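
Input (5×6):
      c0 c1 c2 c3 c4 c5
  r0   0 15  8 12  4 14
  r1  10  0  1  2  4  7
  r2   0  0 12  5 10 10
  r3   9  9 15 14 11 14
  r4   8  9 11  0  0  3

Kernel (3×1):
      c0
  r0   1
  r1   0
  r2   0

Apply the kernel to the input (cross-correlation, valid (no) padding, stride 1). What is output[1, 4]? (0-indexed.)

The receptive field on the input at this output position is [4 / 10 / 11]. Elementwise product with the kernel and sum: 4·1.

4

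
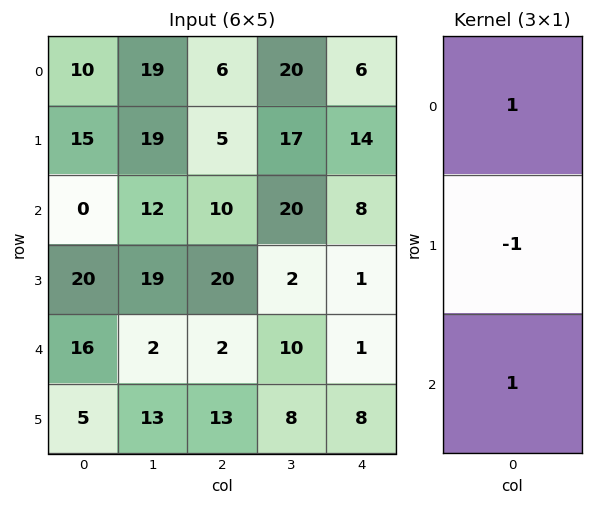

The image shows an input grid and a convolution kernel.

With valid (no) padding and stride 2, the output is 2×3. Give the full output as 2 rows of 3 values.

Output[0,0]: The receptive field on the input at this output position is [10 / 15 / 0]. Elementwise product with the kernel and sum: 10·1 + 15·-1 + 0·1.

-5 11 0
-4 -8 8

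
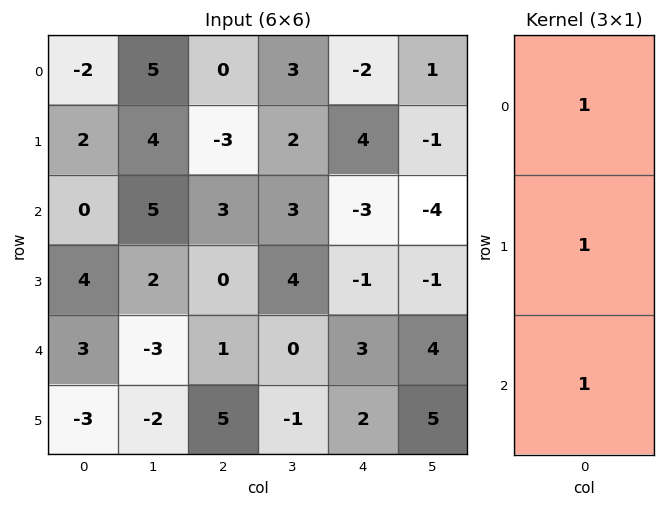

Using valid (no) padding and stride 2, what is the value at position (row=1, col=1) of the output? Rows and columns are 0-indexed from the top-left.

4

The receptive field on the input at this output position is [3 / 0 / 1]. Elementwise product with the kernel and sum: 3·1 + 0·1 + 1·1.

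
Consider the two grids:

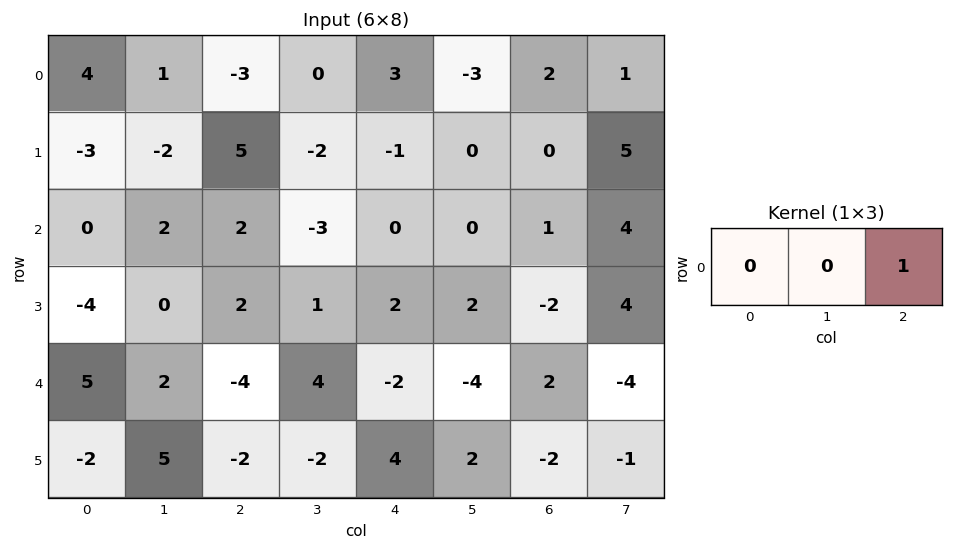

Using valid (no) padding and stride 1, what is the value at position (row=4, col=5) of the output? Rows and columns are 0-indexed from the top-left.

The receptive field on the input at this output position is [-4 2 -4]. Elementwise product with the kernel and sum: -4·1.

-4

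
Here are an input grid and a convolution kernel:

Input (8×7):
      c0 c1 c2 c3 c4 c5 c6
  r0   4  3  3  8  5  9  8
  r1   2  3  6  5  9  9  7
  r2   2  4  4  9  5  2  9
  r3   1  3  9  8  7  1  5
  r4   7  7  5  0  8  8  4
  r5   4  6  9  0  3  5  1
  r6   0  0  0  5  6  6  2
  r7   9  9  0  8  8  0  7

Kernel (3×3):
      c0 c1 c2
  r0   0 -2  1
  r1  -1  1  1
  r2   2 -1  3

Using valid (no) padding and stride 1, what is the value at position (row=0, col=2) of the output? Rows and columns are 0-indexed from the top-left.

11

The receptive field on the input at this output position is [3 8 5 / 6 5 9 / 4 9 5]. Elementwise product with the kernel and sum: 8·-2 + 5·1 + 6·-1 + 5·1 + 9·1 + 4·2 + 9·-1 + 5·3.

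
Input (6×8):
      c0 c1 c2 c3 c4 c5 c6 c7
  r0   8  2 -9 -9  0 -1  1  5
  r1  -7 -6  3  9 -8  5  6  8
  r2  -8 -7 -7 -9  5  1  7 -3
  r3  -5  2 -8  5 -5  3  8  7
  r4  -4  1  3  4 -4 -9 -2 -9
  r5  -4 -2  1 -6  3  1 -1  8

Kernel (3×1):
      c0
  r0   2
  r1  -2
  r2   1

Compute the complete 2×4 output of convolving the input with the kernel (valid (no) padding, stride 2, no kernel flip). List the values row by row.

22 -31 21 -3
-10 5 16 -4

Output[0,0]: The receptive field on the input at this output position is [8 / -7 / -8]. Elementwise product with the kernel and sum: 8·2 + -7·-2 + -8·1.
Output[0,1]: The receptive field on the input at this output position is [-9 / 3 / -7]. Elementwise product with the kernel and sum: -9·2 + 3·-2 + -7·1.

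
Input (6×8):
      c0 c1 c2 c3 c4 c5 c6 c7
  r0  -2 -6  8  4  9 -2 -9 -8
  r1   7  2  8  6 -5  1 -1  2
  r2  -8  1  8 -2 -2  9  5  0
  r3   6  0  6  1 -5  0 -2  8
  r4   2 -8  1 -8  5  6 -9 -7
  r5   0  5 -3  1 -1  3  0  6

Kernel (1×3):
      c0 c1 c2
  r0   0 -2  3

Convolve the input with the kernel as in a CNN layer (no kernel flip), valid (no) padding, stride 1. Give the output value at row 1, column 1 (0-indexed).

The receptive field on the input at this output position is [2 8 6]. Elementwise product with the kernel and sum: 8·-2 + 6·3.

2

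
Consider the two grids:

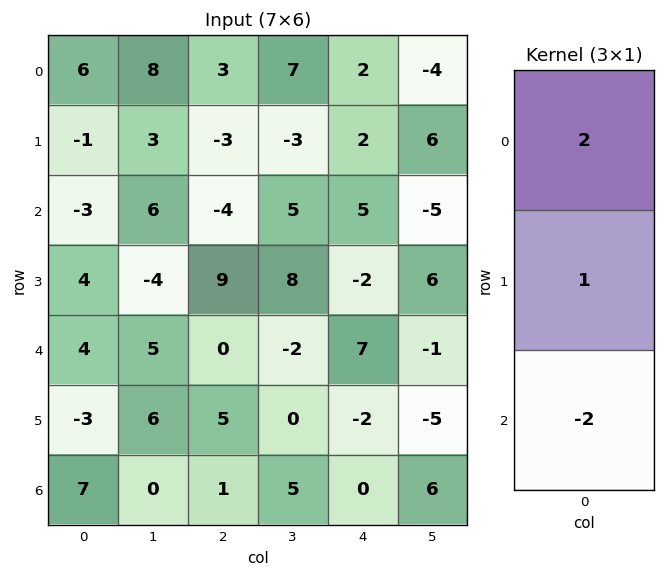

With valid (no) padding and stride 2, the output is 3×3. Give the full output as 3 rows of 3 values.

Output[0,0]: The receptive field on the input at this output position is [6 / -1 / -3]. Elementwise product with the kernel and sum: 6·2 + -1·1 + -3·-2.

17 11 -4
-10 1 -6
-9 3 12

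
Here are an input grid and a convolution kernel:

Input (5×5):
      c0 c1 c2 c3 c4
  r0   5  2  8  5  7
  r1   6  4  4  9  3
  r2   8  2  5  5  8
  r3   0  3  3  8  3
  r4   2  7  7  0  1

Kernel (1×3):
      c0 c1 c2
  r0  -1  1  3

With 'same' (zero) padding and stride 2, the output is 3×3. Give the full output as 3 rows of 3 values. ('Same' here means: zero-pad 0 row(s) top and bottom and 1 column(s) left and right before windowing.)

Output[0,0]: The receptive field on the zero-padded input at this output position is [0 5 2]. Elementwise product with the kernel and sum: 0·-1 + 5·1 + 2·3.
Output[0,1]: The receptive field on the zero-padded input at this output position is [2 8 5]. Elementwise product with the kernel and sum: 2·-1 + 8·1 + 5·3.

11 21 2
14 18 3
23 0 1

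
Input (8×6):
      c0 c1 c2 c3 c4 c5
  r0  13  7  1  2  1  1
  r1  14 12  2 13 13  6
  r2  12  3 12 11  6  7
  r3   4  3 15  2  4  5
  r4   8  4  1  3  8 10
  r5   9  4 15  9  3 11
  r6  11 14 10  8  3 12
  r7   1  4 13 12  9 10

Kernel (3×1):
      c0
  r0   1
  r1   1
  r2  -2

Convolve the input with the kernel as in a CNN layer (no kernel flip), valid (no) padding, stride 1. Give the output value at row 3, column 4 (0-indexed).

6

The receptive field on the input at this output position is [4 / 8 / 3]. Elementwise product with the kernel and sum: 4·1 + 8·1 + 3·-2.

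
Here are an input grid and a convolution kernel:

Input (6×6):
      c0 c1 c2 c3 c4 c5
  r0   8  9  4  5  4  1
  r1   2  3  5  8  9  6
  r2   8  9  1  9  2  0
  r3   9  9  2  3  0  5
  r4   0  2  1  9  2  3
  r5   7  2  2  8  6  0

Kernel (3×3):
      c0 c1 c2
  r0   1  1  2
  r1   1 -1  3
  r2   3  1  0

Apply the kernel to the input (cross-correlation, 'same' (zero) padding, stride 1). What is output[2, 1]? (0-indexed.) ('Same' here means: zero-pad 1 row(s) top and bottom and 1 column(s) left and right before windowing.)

The receptive field on the zero-padded input at this output position is [2 3 5 / 8 9 1 / 9 9 2]. Elementwise product with the kernel and sum: 2·1 + 3·1 + 5·2 + 8·1 + 9·-1 + 1·3 + 9·3 + 9·1.

53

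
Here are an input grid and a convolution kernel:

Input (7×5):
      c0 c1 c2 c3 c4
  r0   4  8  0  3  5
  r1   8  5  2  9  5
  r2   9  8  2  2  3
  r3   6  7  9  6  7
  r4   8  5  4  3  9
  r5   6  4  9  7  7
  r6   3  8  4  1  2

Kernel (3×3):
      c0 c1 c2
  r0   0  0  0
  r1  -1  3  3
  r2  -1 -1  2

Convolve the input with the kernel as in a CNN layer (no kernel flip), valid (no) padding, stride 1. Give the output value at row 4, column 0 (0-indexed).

The receptive field on the input at this output position is [8 5 4 / 6 4 9 / 3 8 4]. Elementwise product with the kernel and sum: 6·-1 + 4·3 + 9·3 + 3·-1 + 8·-1 + 4·2.

30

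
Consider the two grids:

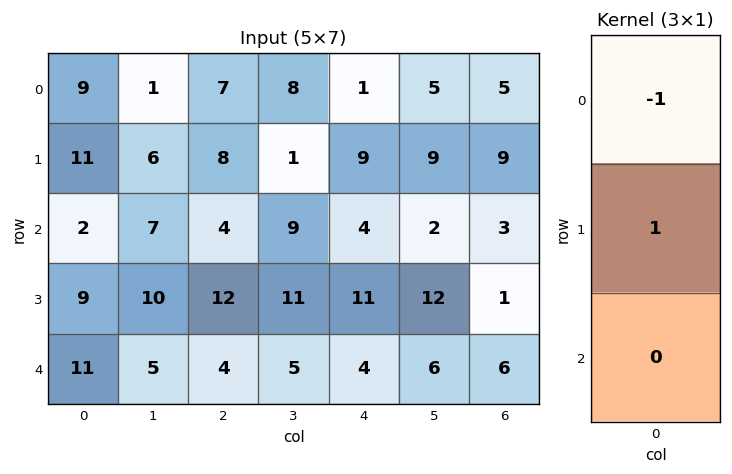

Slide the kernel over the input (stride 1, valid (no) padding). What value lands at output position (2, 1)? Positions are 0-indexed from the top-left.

The receptive field on the input at this output position is [7 / 10 / 5]. Elementwise product with the kernel and sum: 7·-1 + 10·1.

3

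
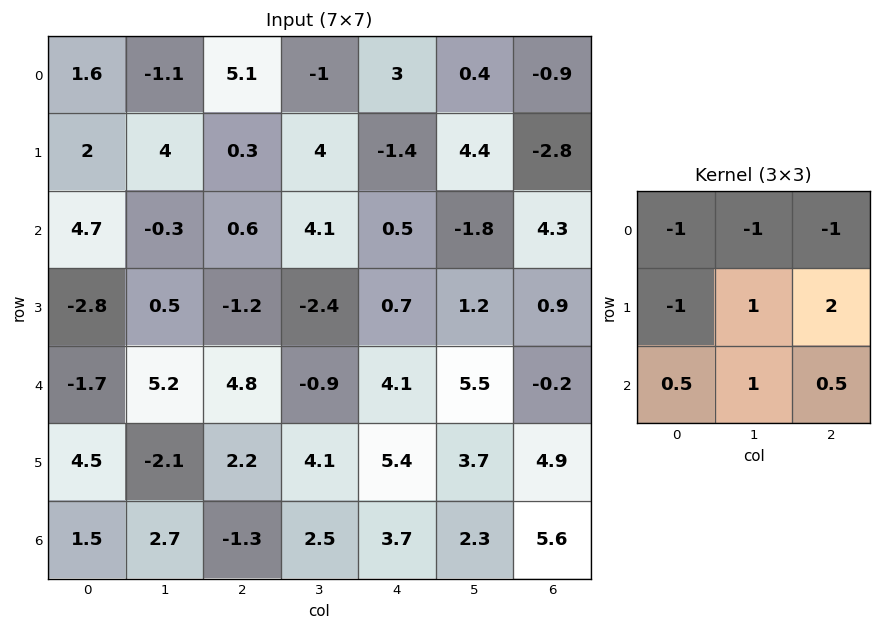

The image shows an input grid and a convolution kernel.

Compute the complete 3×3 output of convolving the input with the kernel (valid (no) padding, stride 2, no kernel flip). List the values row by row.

-0.65 -1.55 -1.7
2.65 -1.45 6.75
-7.7 8.4 5.65

Output[0,0]: The receptive field on the input at this output position is [1.6 -1.1 5.1 / 2 4 0.3 / 4.7 -0.3 0.6]. Elementwise product with the kernel and sum: 1.6·-1 + -1.1·-1 + 5.1·-1 + 2·-1 + 4·1 + 0.3·2 + 4.7·0.5 + -0.3·1 + 0.6·0.5.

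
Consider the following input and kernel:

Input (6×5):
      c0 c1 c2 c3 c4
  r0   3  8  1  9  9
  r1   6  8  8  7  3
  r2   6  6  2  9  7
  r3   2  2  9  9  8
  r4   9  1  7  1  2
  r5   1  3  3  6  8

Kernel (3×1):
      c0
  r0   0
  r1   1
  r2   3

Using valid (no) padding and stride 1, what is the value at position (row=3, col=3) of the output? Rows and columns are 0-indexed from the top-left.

19

The receptive field on the input at this output position is [9 / 1 / 6]. Elementwise product with the kernel and sum: 1·1 + 6·3.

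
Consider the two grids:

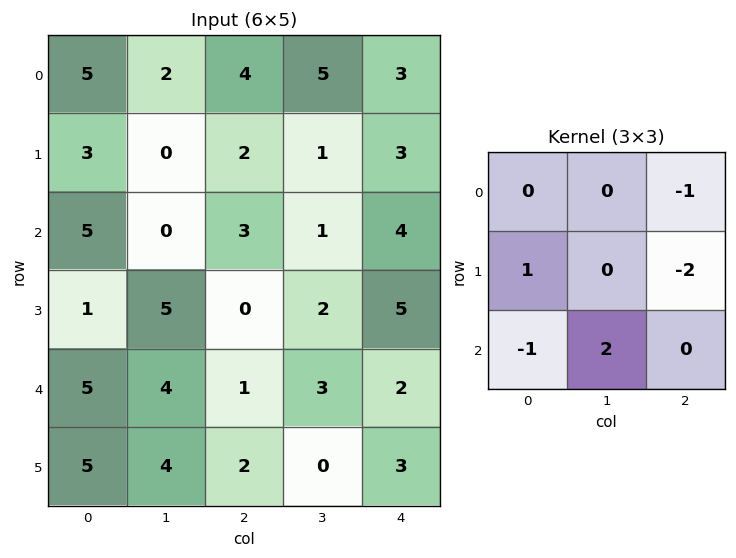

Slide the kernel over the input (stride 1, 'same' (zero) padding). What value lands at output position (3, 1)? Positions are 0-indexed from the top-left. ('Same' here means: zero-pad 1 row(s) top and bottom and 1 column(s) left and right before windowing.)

1

The receptive field on the zero-padded input at this output position is [5 0 3 / 1 5 0 / 5 4 1]. Elementwise product with the kernel and sum: 3·-1 + 1·1 + 0·-2 + 5·-1 + 4·2.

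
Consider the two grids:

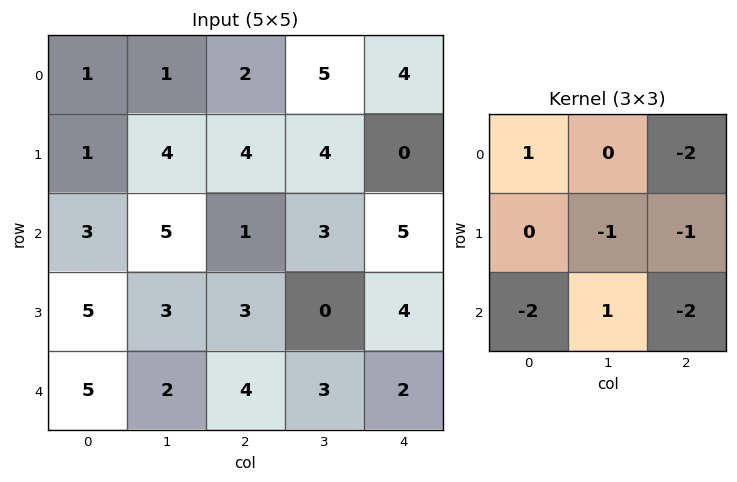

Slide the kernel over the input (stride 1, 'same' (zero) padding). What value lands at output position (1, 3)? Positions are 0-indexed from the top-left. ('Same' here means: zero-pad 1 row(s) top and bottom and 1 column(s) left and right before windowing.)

The receptive field on the zero-padded input at this output position is [2 5 4 / 4 4 0 / 1 3 5]. Elementwise product with the kernel and sum: 2·1 + 4·-2 + 4·-1 + 0·-1 + 1·-2 + 3·1 + 5·-2.

-19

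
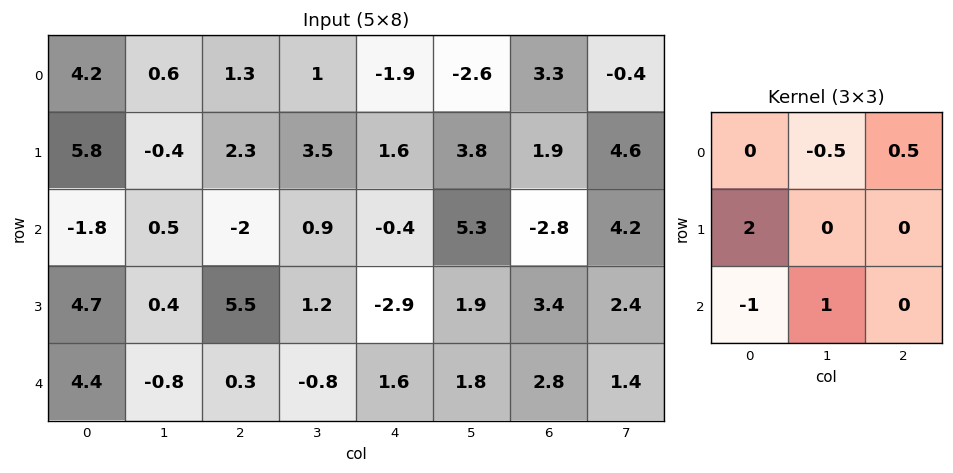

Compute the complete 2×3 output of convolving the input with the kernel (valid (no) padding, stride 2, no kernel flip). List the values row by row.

Output[0,0]: The receptive field on the input at this output position is [4.2 0.6 1.3 / 5.8 -0.4 2.3 / -1.8 0.5 -2]. Elementwise product with the kernel and sum: 0.6·-0.5 + 1.3·0.5 + 5.8·2 + -1.8·-1 + 0.5·1.

14.25 6.05 11.85
2.95 9.25 -9.65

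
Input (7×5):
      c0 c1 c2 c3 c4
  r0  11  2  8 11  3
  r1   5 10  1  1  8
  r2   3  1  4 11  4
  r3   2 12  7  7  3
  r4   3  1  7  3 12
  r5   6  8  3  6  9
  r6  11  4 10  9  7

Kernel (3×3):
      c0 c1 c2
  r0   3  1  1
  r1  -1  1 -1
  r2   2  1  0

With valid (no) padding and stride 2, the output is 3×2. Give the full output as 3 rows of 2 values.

54 49
24 41
42 59

Output[0,0]: The receptive field on the input at this output position is [11 2 8 / 5 10 1 / 3 1 4]. Elementwise product with the kernel and sum: 11·3 + 2·1 + 8·1 + 5·-1 + 10·1 + 1·-1 + 3·2 + 1·1.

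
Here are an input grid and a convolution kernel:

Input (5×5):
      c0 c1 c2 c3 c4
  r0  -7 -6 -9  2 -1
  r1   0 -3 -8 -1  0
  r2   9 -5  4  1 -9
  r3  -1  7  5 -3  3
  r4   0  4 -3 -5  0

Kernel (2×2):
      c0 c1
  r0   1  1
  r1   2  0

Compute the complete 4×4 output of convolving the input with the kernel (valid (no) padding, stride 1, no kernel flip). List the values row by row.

Output[0,0]: The receptive field on the input at this output position is [-7 -6 / 0 -3]. Elementwise product with the kernel and sum: -7·1 + -6·1 + 0·2.
Output[0,1]: The receptive field on the input at this output position is [-6 -9 / -3 -8]. Elementwise product with the kernel and sum: -6·1 + -9·1 + -3·2.

-13 -21 -23 -1
15 -21 -1 1
2 13 15 -14
6 20 -4 -10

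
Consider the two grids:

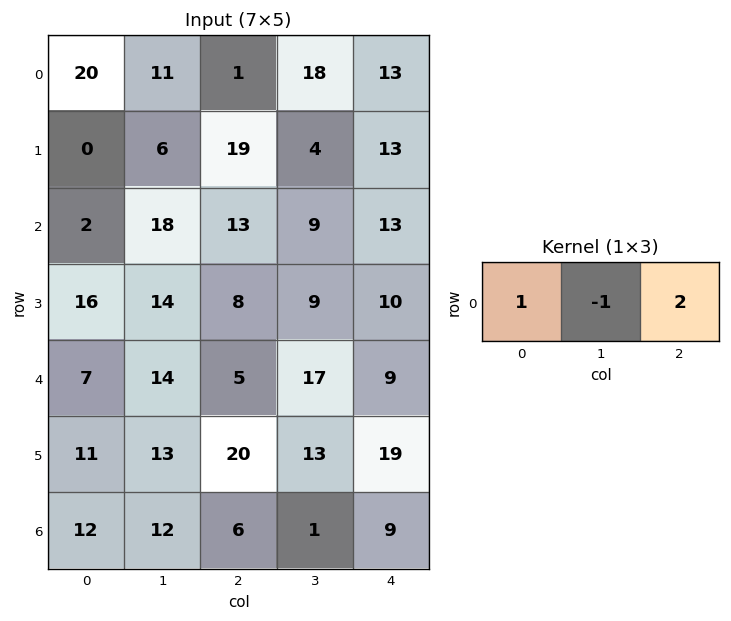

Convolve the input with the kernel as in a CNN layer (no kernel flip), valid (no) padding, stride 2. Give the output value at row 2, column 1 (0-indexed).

6

The receptive field on the input at this output position is [5 17 9]. Elementwise product with the kernel and sum: 5·1 + 17·-1 + 9·2.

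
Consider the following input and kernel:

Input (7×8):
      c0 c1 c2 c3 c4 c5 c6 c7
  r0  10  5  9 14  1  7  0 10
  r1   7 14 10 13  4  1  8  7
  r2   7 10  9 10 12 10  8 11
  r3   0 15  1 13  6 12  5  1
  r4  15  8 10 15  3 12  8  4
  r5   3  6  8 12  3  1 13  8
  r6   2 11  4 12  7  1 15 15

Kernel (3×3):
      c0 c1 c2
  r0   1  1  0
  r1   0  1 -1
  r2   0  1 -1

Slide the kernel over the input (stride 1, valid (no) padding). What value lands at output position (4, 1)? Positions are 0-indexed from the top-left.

The receptive field on the input at this output position is [8 10 15 / 6 8 12 / 11 4 12]. Elementwise product with the kernel and sum: 8·1 + 10·1 + 8·1 + 12·-1 + 4·1 + 12·-1.

6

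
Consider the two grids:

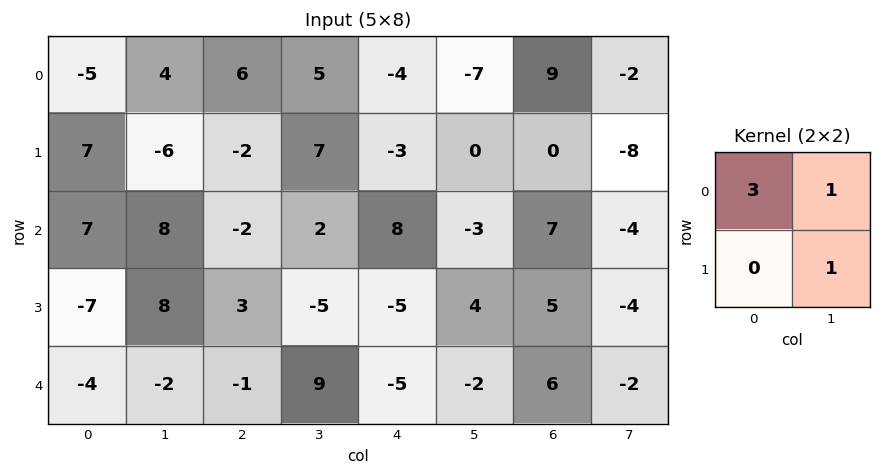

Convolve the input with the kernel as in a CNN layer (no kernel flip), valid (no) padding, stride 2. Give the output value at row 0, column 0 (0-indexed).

-17

The receptive field on the input at this output position is [-5 4 / 7 -6]. Elementwise product with the kernel and sum: -5·3 + 4·1 + -6·1.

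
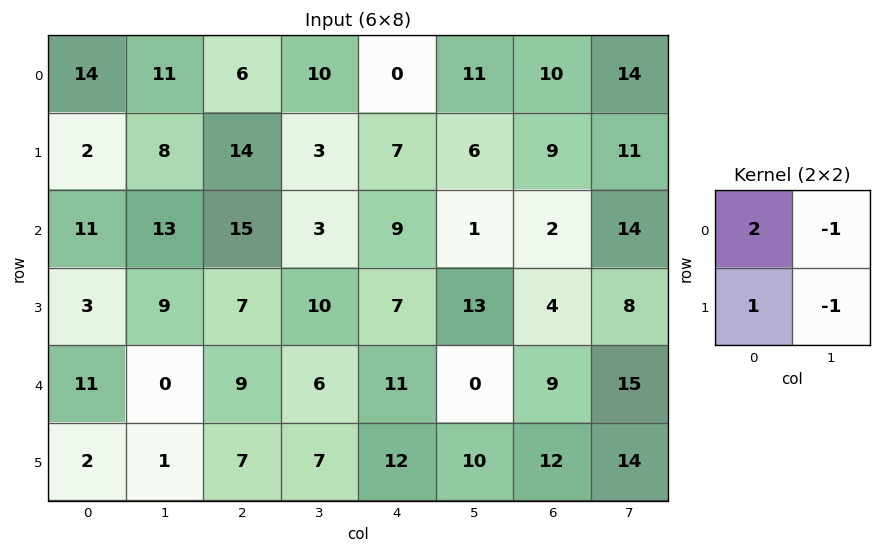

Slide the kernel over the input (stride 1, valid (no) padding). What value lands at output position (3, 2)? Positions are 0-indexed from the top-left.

7

The receptive field on the input at this output position is [7 10 / 9 6]. Elementwise product with the kernel and sum: 7·2 + 10·-1 + 9·1 + 6·-1.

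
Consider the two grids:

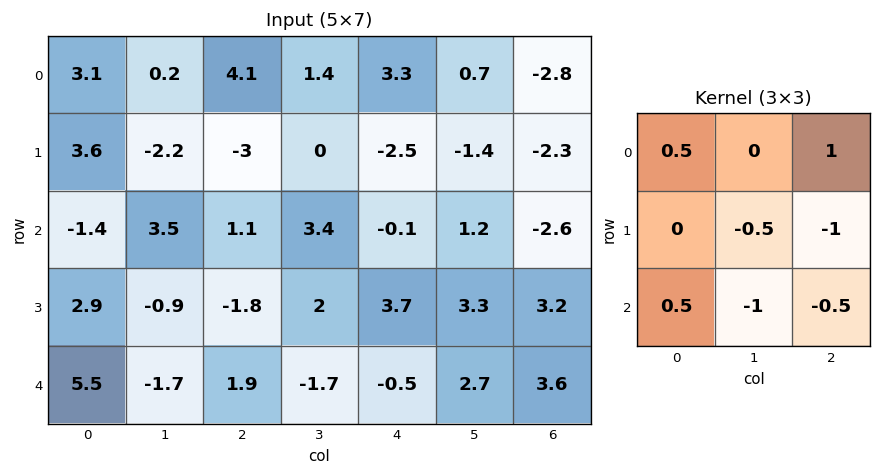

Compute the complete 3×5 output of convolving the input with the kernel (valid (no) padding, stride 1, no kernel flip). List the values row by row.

Output[0,0]: The receptive field on the input at this output position is [3.1 0.2 4.1 / 3.6 -2.2 -3 / -1.4 3.5 1.1]. Elementwise product with the kernel and sum: 3.1·0.5 + 4.1·1 + -2.2·-0.5 + -3·-1 + -1.4·0.5 + 3.5·-1 + 1.1·-0.5.

5 1.95 5.05 5.25 1.9
-0.8 -4.7 -10.35 -6.9 -4.6
6.15 2.15 -1.35 -3.95 -12.25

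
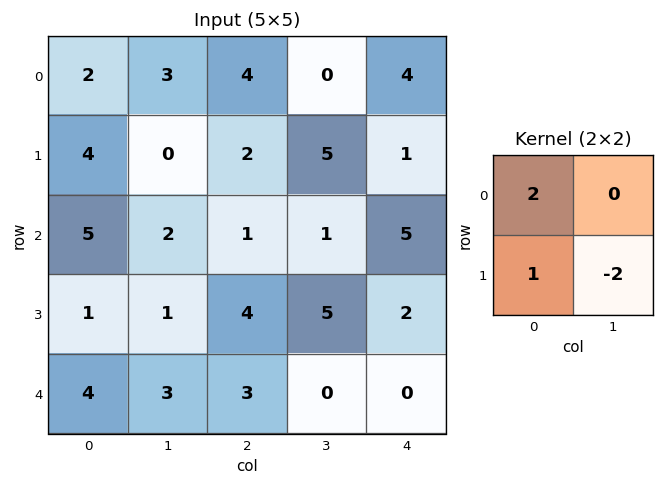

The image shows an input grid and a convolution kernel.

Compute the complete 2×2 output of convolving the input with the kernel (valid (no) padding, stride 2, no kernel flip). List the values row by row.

Output[0,0]: The receptive field on the input at this output position is [2 3 / 4 0]. Elementwise product with the kernel and sum: 2·2 + 4·1 + 0·-2.

8 0
9 -4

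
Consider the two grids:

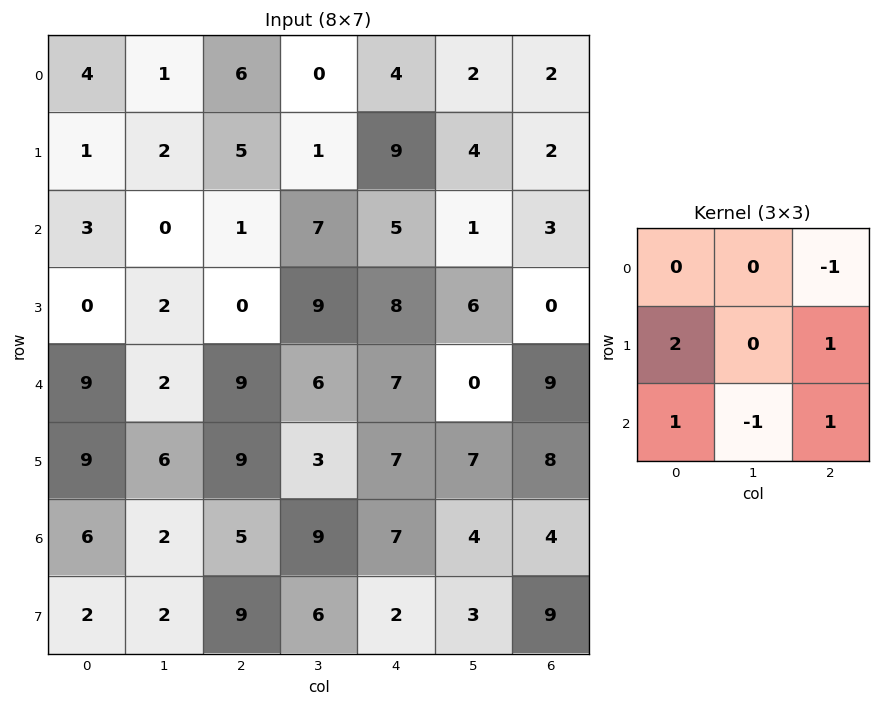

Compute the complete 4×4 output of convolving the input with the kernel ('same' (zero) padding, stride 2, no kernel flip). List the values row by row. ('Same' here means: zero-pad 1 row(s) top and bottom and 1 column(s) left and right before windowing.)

2 0 -2 6
0 17 18 8
-3 1 9 -1
-4 9 22 2

Output[0,0]: The receptive field on the zero-padded input at this output position is [0 0 0 / 0 4 1 / 0 1 2]. Elementwise product with the kernel and sum: 0·-1 + 0·2 + 1·1 + 0·1 + 1·-1 + 2·1.
Output[0,1]: The receptive field on the zero-padded input at this output position is [0 0 0 / 1 6 0 / 2 5 1]. Elementwise product with the kernel and sum: 0·-1 + 1·2 + 0·1 + 2·1 + 5·-1 + 1·1.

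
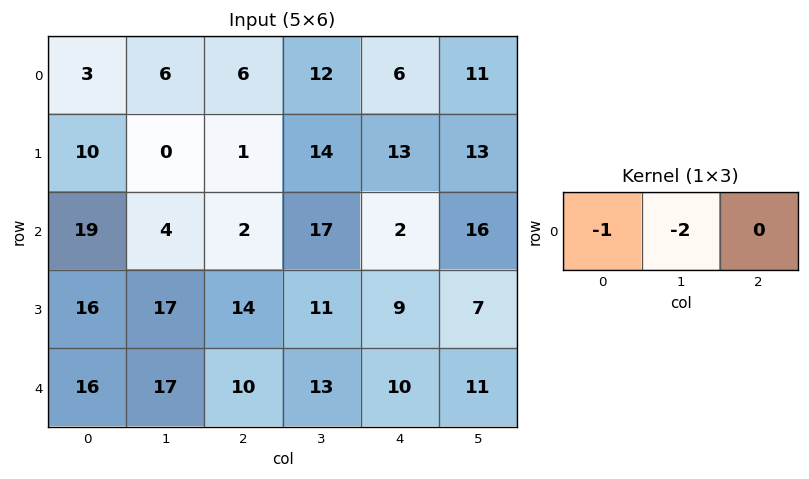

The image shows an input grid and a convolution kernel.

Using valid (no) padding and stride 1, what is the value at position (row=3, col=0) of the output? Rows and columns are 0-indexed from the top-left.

The receptive field on the input at this output position is [16 17 14]. Elementwise product with the kernel and sum: 16·-1 + 17·-2.

-50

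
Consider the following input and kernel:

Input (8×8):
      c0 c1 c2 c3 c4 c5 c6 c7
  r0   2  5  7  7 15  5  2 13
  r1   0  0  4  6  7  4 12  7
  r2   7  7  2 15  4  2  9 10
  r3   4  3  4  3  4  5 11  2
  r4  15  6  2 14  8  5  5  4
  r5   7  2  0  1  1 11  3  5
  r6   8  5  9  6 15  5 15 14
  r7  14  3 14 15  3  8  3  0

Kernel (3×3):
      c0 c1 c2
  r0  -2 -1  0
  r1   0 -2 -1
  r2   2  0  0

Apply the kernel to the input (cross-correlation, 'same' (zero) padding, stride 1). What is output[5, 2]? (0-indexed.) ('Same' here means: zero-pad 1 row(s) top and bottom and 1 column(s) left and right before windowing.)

The receptive field on the zero-padded input at this output position is [6 2 14 / 2 0 1 / 5 9 6]. Elementwise product with the kernel and sum: 6·-2 + 2·-1 + 0·-2 + 1·-1 + 5·2.

-5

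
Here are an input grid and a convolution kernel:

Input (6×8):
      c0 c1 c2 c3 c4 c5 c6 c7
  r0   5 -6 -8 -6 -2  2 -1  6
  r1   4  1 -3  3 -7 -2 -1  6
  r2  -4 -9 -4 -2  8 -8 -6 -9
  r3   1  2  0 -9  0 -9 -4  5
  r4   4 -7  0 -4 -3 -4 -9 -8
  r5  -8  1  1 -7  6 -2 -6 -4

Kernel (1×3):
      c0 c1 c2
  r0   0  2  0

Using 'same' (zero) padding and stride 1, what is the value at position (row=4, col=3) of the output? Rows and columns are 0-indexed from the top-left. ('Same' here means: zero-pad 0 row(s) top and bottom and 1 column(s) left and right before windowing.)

The receptive field on the zero-padded input at this output position is [0 -4 -3]. Elementwise product with the kernel and sum: -4·2.

-8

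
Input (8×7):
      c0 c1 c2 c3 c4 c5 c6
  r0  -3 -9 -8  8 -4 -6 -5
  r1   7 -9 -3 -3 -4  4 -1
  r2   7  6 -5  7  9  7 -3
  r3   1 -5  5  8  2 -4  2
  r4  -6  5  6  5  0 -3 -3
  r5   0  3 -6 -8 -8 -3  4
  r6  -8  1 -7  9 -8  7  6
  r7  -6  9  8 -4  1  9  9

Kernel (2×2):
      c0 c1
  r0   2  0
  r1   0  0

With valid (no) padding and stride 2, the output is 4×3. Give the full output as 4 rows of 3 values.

Output[0,0]: The receptive field on the input at this output position is [-3 -9 / 7 -9]. Elementwise product with the kernel and sum: -3·2.
Output[0,1]: The receptive field on the input at this output position is [-8 8 / -3 -3]. Elementwise product with the kernel and sum: -8·2.

-6 -16 -8
14 -10 18
-12 12 0
-16 -14 -16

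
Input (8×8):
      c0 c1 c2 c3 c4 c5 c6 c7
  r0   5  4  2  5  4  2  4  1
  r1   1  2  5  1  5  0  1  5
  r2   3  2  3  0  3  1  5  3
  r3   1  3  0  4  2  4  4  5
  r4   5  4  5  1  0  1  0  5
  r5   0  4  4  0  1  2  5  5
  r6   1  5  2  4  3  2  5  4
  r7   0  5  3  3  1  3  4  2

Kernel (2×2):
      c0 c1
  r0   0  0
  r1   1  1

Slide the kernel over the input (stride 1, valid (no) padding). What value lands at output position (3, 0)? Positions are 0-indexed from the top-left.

The receptive field on the input at this output position is [1 3 / 5 4]. Elementwise product with the kernel and sum: 5·1 + 4·1.

9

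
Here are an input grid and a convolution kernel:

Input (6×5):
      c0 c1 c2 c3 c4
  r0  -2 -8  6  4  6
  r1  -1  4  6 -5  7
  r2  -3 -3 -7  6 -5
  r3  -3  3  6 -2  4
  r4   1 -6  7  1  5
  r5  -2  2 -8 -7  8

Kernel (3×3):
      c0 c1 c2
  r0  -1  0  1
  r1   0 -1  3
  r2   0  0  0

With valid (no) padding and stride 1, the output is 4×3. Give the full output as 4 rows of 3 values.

Output[0,0]: The receptive field on the input at this output position is [-2 -8 6 / -1 4 6 / -3 -3 -7]. Elementwise product with the kernel and sum: -2·-1 + 6·1 + 4·-1 + 6·3.
Output[0,1]: The receptive field on the input at this output position is [-8 6 4 / 4 6 -5 / -3 -7 6]. Elementwise product with the kernel and sum: -8·-1 + 4·1 + 6·-1 + -5·3.

22 -9 26
-11 16 -20
11 -3 16
36 -9 12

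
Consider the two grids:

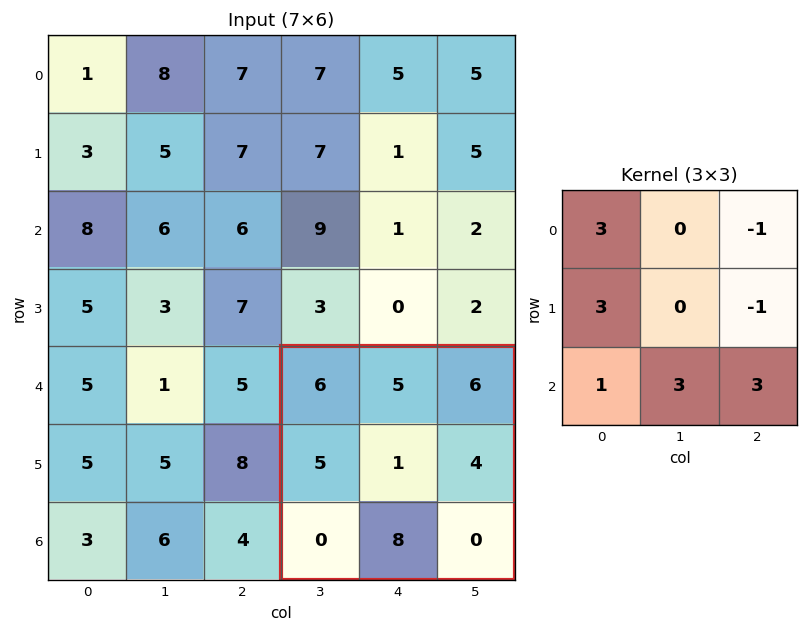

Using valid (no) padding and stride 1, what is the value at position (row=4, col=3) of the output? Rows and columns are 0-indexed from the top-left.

The receptive field on the input at this output position is [6 5 6 / 5 1 4 / 0 8 0]. Elementwise product with the kernel and sum: 6·3 + 6·-1 + 5·3 + 4·-1 + 0·1 + 8·3 + 0·3.

47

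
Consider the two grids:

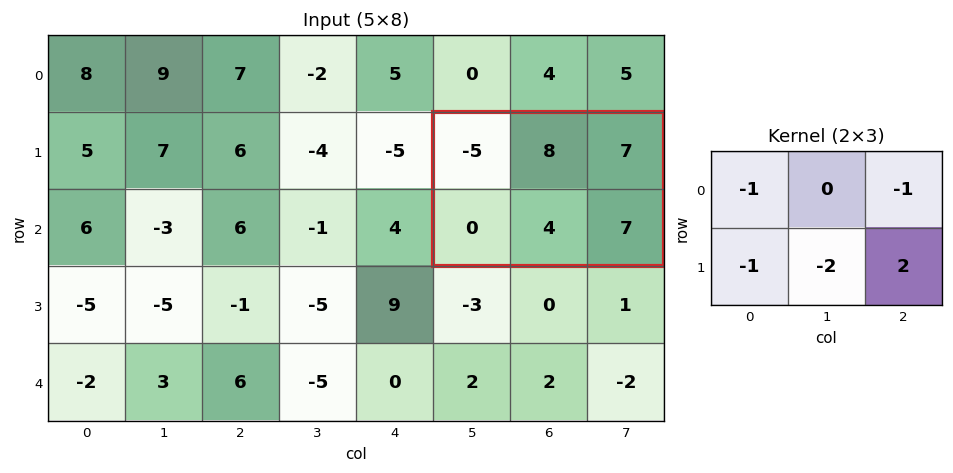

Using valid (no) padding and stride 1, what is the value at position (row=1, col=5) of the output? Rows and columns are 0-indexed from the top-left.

The receptive field on the input at this output position is [-5 8 7 / 0 4 7]. Elementwise product with the kernel and sum: -5·-1 + 7·-1 + 0·-1 + 4·-2 + 7·2.

4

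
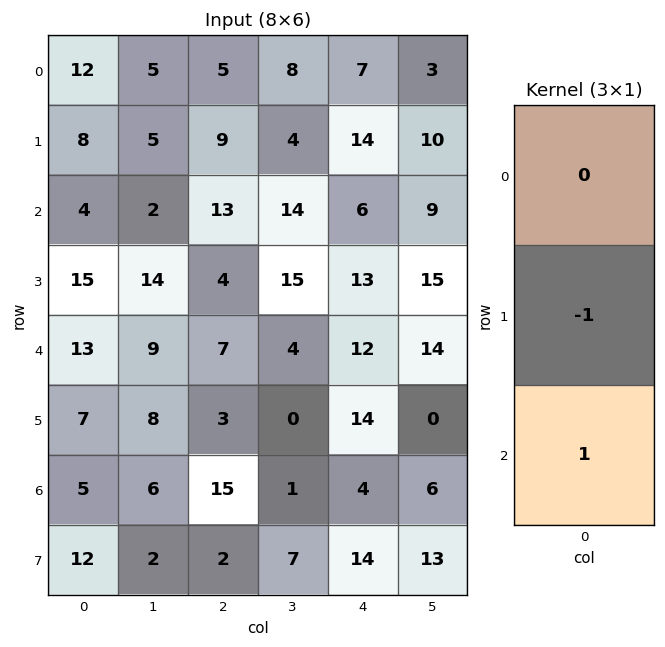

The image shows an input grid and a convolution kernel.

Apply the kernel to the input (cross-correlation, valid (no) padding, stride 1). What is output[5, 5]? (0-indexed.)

7

The receptive field on the input at this output position is [0 / 6 / 13]. Elementwise product with the kernel and sum: 6·-1 + 13·1.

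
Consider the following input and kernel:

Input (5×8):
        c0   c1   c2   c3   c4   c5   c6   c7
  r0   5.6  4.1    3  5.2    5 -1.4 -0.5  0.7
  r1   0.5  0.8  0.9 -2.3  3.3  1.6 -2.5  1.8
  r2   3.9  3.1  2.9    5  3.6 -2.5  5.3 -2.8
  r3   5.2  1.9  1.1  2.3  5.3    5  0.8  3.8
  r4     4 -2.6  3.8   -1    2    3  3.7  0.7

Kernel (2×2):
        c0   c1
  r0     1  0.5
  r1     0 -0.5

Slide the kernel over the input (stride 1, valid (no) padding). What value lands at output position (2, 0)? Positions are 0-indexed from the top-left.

4.5

The receptive field on the input at this output position is [3.9 3.1 / 5.2 1.9]. Elementwise product with the kernel and sum: 3.9·1 + 3.1·0.5 + 1.9·-0.5.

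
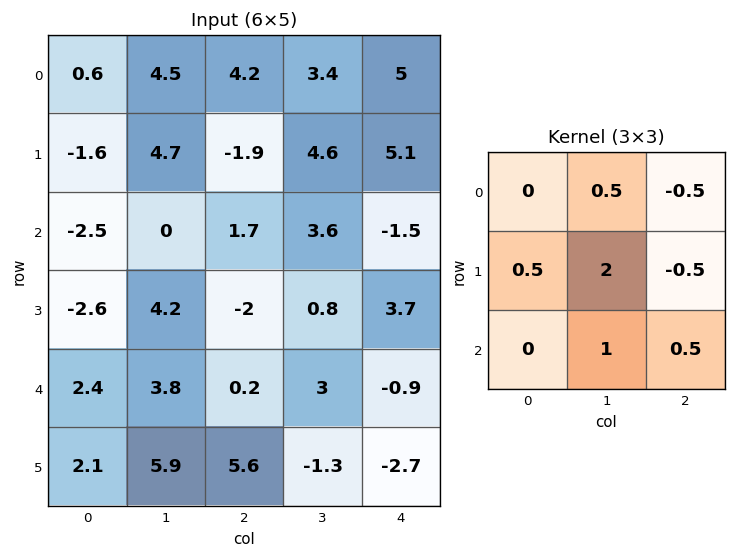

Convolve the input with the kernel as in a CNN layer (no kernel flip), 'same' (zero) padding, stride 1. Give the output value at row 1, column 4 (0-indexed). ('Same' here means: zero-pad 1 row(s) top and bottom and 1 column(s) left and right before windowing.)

The receptive field on the zero-padded input at this output position is [3.4 5 0 / 4.6 5.1 0 / 3.6 -1.5 0]. Elementwise product with the kernel and sum: 5·0.5 + 0·-0.5 + 4.6·0.5 + 5.1·2 + 0·-0.5 + -1.5·1 + 0·0.5.

13.5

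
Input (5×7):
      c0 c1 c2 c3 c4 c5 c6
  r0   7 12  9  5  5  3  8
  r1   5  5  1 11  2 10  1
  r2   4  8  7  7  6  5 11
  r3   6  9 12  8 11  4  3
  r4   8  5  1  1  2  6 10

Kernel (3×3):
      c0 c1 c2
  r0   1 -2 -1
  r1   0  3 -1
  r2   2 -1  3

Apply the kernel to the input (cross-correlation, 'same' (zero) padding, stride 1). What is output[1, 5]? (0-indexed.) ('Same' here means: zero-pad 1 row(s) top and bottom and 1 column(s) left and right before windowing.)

The receptive field on the zero-padded input at this output position is [5 3 8 / 2 10 1 / 6 5 11]. Elementwise product with the kernel and sum: 5·1 + 3·-2 + 8·-1 + 10·3 + 1·-1 + 6·2 + 5·-1 + 11·3.

60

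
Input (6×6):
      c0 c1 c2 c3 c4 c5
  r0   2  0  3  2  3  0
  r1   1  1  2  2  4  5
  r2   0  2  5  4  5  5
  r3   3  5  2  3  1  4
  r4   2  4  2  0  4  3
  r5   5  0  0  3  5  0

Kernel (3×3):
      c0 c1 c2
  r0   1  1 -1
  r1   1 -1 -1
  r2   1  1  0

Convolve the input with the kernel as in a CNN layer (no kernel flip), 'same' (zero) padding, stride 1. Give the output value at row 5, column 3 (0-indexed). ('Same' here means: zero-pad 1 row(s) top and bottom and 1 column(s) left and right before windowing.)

-10

The receptive field on the zero-padded input at this output position is [2 0 4 / 0 3 5 / 0 0 0]. Elementwise product with the kernel and sum: 2·1 + 0·1 + 4·-1 + 0·1 + 3·-1 + 5·-1 + 0·1 + 0·1.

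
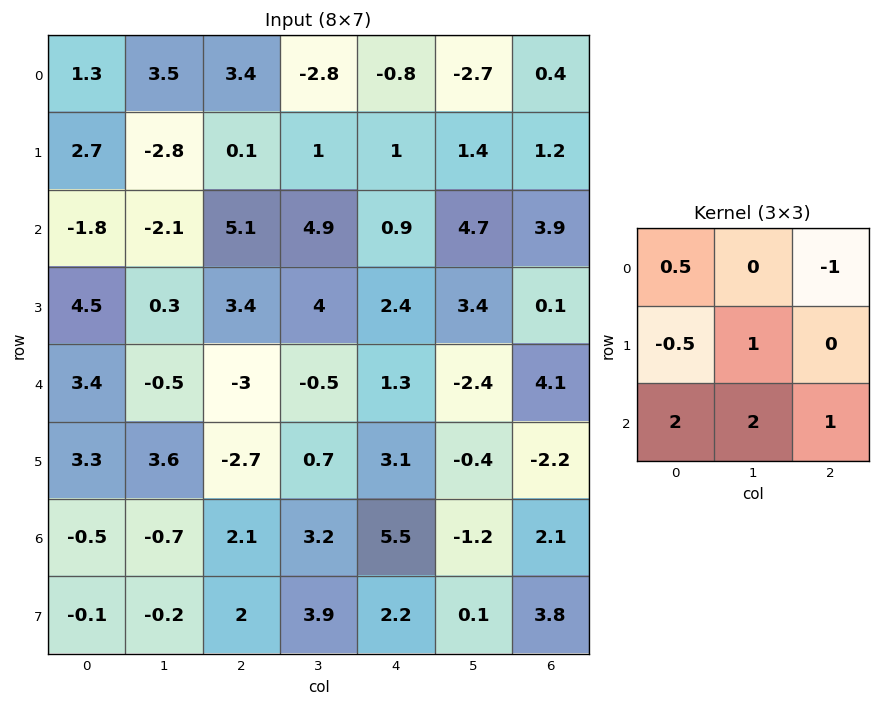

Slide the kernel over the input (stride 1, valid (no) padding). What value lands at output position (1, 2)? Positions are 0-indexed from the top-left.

18.6

The receptive field on the input at this output position is [0.1 1 1 / 5.1 4.9 0.9 / 3.4 4 2.4]. Elementwise product with the kernel and sum: 0.1·0.5 + 1·-1 + 5.1·-0.5 + 4.9·1 + 3.4·2 + 4·2 + 2.4·1.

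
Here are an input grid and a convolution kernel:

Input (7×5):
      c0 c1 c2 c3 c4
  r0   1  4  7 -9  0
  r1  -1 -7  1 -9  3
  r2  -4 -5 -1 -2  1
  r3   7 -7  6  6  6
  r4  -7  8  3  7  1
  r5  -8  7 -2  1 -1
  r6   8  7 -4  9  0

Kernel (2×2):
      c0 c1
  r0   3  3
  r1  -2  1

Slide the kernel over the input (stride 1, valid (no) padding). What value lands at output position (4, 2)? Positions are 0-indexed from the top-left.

35

The receptive field on the input at this output position is [3 7 / -2 1]. Elementwise product with the kernel and sum: 3·3 + 7·3 + -2·-2 + 1·1.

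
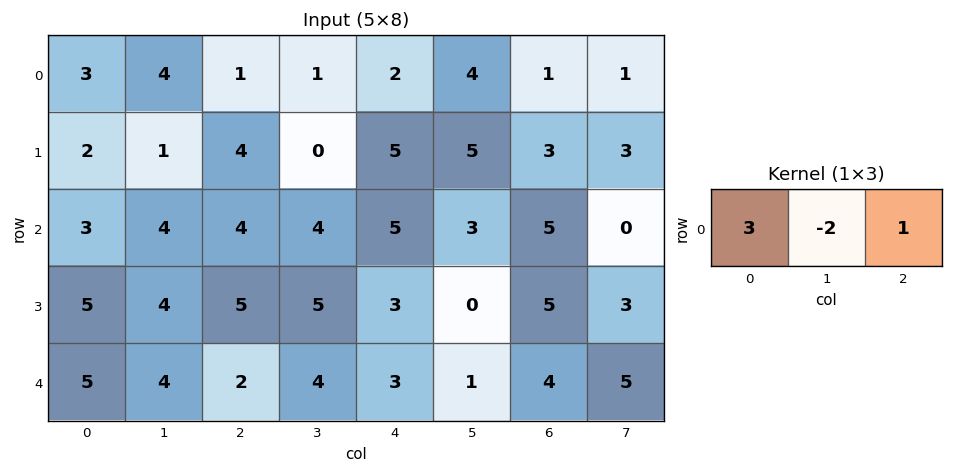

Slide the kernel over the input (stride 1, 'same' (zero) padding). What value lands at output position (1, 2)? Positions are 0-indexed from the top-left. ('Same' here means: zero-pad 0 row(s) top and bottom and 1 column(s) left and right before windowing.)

The receptive field on the zero-padded input at this output position is [1 4 0]. Elementwise product with the kernel and sum: 1·3 + 4·-2 + 0·1.

-5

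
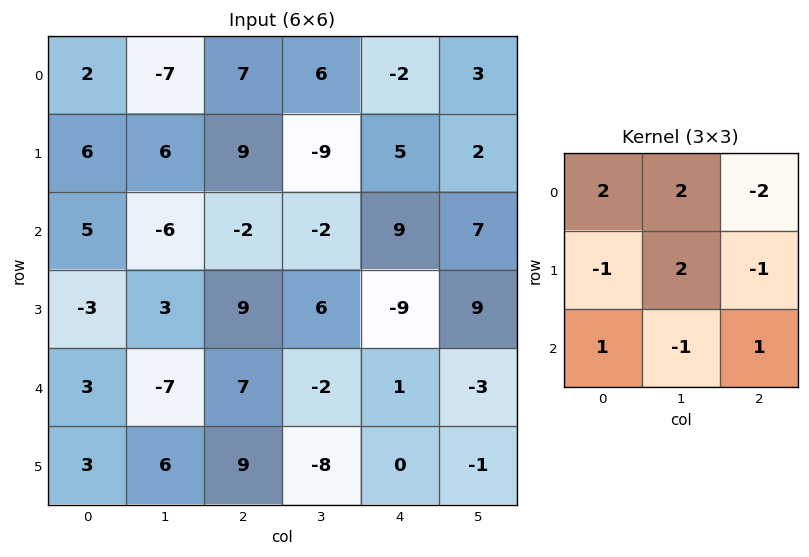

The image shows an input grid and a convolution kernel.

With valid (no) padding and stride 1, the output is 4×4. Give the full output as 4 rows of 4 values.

Output[0,0]: The receptive field on the input at this output position is [2 -7 7 / 6 6 9 / 5 -6 -2]. Elementwise product with the kernel and sum: 2·2 + -7·2 + 7·-2 + 6·-1 + 6·2 + 9·-1 + 5·1 + -6·-1 + -2·1.
Output[0,1]: The receptive field on the input at this output position is [-7 7 6 / 6 9 -9 / -6 -2 -2]. Elementwise product with the kernel and sum: -7·2 + 7·2 + 6·-2 + 6·-1 + 9·2 + -9·-1 + -6·1 + -2·-1 + -2·1.

-18 3 7 15
-6 52 -27 25
19 -19 -4 -39
-36 24 53 -26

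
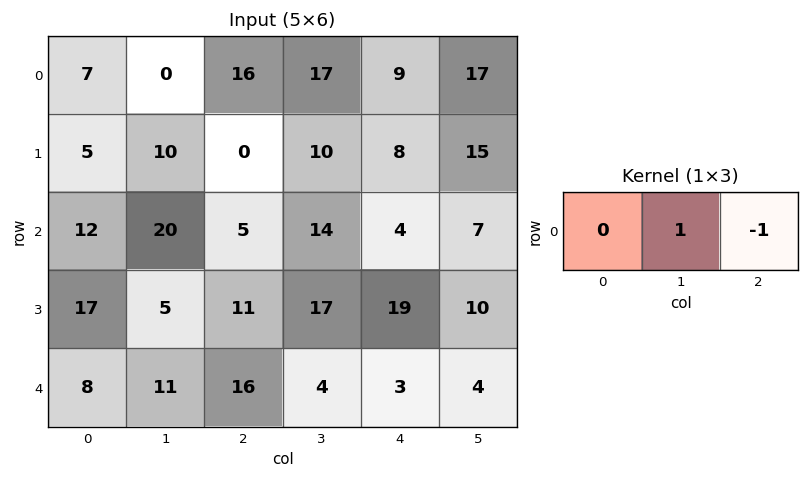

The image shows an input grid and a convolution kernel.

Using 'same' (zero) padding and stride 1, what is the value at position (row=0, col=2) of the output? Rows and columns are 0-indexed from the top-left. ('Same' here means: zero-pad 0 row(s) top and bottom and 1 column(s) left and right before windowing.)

-1

The receptive field on the zero-padded input at this output position is [0 16 17]. Elementwise product with the kernel and sum: 16·1 + 17·-1.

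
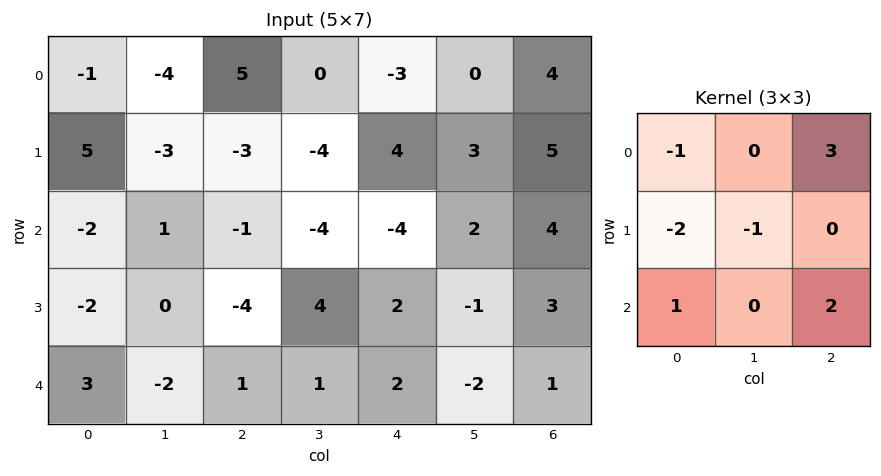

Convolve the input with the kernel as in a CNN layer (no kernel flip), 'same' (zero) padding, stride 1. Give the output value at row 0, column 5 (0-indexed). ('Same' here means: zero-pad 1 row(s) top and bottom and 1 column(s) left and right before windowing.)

20

The receptive field on the zero-padded input at this output position is [0 0 0 / -3 0 4 / 4 3 5]. Elementwise product with the kernel and sum: 0·-1 + 0·3 + -3·-2 + 0·-1 + 4·1 + 5·2.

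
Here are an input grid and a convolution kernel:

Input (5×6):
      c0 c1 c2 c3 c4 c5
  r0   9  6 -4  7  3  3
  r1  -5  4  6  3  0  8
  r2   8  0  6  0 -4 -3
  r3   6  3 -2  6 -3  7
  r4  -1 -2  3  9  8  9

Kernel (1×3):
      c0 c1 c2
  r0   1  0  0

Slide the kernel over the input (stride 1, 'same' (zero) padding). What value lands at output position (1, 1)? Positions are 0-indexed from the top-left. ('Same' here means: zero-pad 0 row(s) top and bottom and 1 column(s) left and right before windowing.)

-5

The receptive field on the zero-padded input at this output position is [-5 4 6]. Elementwise product with the kernel and sum: -5·1.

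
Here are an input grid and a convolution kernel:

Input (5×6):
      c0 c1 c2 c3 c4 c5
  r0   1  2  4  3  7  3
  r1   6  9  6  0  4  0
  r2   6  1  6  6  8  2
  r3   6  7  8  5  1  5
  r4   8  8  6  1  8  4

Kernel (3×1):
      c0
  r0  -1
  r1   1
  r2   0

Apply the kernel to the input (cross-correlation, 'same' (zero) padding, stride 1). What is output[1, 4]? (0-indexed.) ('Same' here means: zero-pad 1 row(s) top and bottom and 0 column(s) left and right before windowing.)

The receptive field on the zero-padded input at this output position is [7 / 4 / 8]. Elementwise product with the kernel and sum: 7·-1 + 4·1.

-3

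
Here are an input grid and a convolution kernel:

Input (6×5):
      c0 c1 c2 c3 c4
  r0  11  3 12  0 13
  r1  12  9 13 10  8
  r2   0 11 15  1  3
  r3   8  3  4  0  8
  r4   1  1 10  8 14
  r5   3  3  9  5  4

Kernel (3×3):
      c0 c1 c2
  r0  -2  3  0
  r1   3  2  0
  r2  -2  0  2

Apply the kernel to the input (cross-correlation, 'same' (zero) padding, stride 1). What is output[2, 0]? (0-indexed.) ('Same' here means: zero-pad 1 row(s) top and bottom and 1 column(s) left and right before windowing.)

42

The receptive field on the zero-padded input at this output position is [0 12 9 / 0 0 11 / 0 8 3]. Elementwise product with the kernel and sum: 0·-2 + 12·3 + 0·3 + 0·2 + 0·-2 + 3·2.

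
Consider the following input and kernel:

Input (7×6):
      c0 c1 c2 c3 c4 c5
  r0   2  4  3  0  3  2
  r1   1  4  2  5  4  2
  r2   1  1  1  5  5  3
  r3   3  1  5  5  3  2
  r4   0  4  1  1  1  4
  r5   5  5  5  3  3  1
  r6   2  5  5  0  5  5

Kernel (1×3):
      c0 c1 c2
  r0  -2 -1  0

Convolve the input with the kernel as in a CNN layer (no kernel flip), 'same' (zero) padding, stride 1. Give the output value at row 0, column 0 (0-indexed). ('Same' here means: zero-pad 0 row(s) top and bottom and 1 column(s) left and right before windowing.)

-2

The receptive field on the zero-padded input at this output position is [0 2 4]. Elementwise product with the kernel and sum: 0·-2 + 2·-1.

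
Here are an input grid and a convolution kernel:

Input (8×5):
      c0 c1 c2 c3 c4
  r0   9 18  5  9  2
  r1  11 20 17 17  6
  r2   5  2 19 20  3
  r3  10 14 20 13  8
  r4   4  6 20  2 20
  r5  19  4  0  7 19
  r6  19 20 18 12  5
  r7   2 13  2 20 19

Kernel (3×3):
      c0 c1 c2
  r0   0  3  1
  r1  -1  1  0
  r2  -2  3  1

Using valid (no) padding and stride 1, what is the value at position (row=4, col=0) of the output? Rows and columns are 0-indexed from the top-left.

The receptive field on the input at this output position is [4 6 20 / 19 4 0 / 19 20 18]. Elementwise product with the kernel and sum: 6·3 + 20·1 + 19·-1 + 4·1 + 19·-2 + 20·3 + 18·1.

63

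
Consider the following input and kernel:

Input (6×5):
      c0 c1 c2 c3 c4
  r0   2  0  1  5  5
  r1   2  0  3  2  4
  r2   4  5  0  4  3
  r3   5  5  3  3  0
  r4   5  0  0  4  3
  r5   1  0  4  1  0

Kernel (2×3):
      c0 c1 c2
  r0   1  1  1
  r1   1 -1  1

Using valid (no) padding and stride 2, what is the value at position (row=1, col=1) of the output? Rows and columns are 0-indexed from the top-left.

7

The receptive field on the input at this output position is [0 4 3 / 3 3 0]. Elementwise product with the kernel and sum: 0·1 + 4·1 + 3·1 + 3·1 + 3·-1 + 0·1.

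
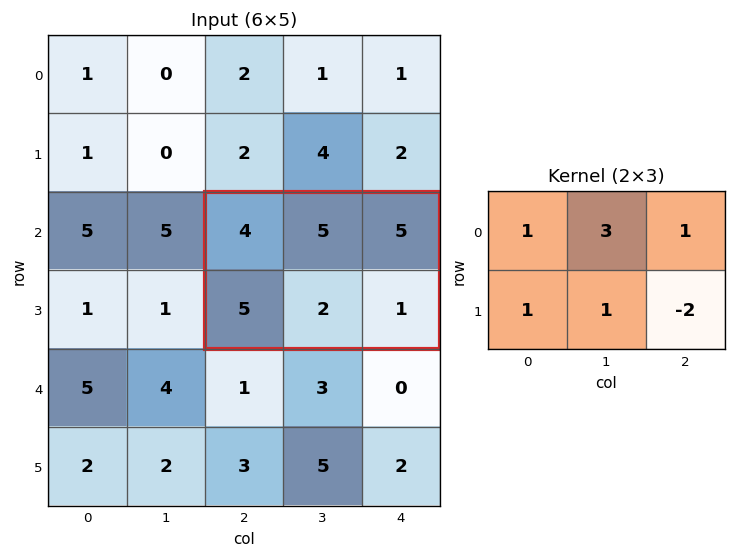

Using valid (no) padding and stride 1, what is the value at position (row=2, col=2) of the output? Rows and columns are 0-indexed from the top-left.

The receptive field on the input at this output position is [4 5 5 / 5 2 1]. Elementwise product with the kernel and sum: 4·1 + 5·3 + 5·1 + 5·1 + 2·1 + 1·-2.

29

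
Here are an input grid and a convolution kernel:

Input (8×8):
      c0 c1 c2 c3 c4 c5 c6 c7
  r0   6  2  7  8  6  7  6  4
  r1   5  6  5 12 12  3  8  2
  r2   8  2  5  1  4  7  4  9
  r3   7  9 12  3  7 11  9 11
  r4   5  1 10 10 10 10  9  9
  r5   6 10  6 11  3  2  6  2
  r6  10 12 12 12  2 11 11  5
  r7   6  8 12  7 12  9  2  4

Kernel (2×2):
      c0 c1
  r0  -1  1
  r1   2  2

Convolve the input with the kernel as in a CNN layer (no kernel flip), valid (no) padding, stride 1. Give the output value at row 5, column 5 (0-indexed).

The receptive field on the input at this output position is [2 6 / 11 11]. Elementwise product with the kernel and sum: 2·-1 + 6·1 + 11·2 + 11·2.

48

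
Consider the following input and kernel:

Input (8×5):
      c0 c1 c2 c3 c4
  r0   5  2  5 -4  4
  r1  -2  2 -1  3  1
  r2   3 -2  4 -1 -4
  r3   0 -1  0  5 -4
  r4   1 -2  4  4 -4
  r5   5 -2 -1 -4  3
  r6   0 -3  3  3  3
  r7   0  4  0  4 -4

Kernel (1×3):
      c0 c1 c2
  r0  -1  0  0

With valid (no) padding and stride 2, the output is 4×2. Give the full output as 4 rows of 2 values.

-5 -5
-3 -4
-1 -4
0 -3

Output[0,0]: The receptive field on the input at this output position is [5 2 5]. Elementwise product with the kernel and sum: 5·-1.
Output[0,1]: The receptive field on the input at this output position is [5 -4 4]. Elementwise product with the kernel and sum: 5·-1.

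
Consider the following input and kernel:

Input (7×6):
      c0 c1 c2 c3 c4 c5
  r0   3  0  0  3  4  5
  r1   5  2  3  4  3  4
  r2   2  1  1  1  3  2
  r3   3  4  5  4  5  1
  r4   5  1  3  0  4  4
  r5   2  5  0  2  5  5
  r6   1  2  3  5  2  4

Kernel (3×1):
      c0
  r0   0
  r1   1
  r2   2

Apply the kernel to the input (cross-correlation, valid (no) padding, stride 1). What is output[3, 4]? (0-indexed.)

14

The receptive field on the input at this output position is [5 / 4 / 5]. Elementwise product with the kernel and sum: 4·1 + 5·2.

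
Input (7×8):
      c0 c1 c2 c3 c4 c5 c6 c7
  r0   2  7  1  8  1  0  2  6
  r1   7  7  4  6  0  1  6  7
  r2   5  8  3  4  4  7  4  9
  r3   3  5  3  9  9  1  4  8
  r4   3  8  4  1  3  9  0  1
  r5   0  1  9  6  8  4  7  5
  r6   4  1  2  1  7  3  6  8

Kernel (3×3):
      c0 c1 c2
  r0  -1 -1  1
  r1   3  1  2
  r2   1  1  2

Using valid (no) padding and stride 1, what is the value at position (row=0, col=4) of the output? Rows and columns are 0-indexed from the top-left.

The receptive field on the input at this output position is [1 0 2 / 0 1 6 / 4 7 4]. Elementwise product with the kernel and sum: 1·-1 + 0·-1 + 2·1 + 0·3 + 1·1 + 6·2 + 4·1 + 7·1 + 4·2.

33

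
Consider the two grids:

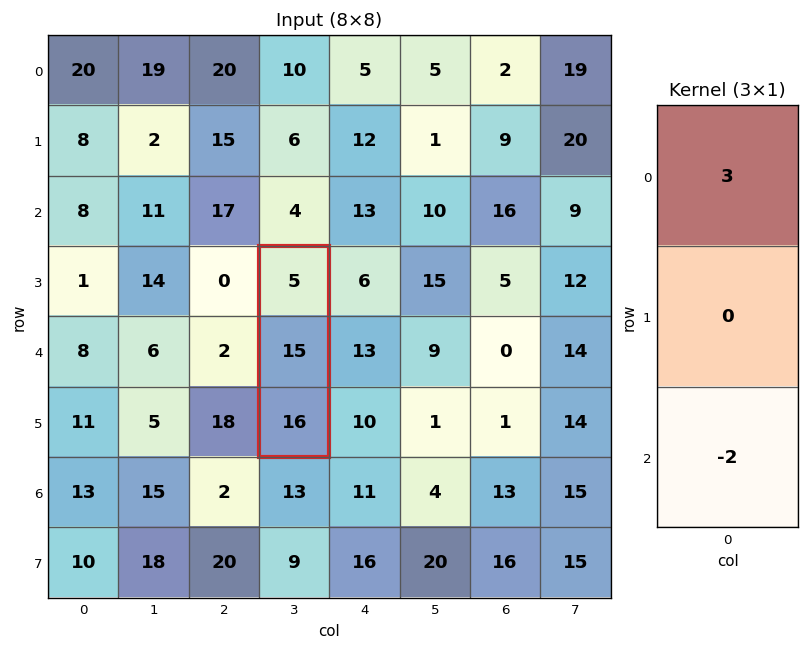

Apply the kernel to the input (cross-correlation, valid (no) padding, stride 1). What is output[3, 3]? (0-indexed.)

The receptive field on the input at this output position is [5 / 15 / 16]. Elementwise product with the kernel and sum: 5·3 + 16·-2.

-17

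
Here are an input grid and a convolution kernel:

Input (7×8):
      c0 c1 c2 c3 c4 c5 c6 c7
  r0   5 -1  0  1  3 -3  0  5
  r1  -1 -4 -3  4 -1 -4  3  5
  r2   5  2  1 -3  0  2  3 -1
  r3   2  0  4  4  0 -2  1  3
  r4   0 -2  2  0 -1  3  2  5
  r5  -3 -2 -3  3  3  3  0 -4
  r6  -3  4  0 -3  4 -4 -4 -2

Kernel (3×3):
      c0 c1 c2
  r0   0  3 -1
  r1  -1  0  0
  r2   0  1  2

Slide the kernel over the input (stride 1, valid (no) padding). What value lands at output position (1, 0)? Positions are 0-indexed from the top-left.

The receptive field on the input at this output position is [-1 -4 -3 / 5 2 1 / 2 0 4]. Elementwise product with the kernel and sum: -4·3 + -3·-1 + 5·-1 + 0·1 + 4·2.

-6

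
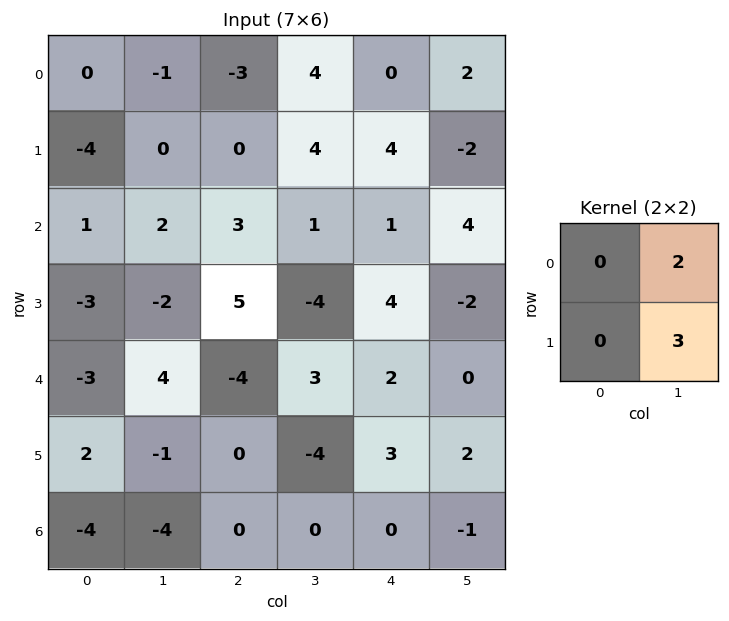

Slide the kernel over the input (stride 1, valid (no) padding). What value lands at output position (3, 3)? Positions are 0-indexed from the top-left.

14

The receptive field on the input at this output position is [-4 4 / 3 2]. Elementwise product with the kernel and sum: 4·2 + 2·3.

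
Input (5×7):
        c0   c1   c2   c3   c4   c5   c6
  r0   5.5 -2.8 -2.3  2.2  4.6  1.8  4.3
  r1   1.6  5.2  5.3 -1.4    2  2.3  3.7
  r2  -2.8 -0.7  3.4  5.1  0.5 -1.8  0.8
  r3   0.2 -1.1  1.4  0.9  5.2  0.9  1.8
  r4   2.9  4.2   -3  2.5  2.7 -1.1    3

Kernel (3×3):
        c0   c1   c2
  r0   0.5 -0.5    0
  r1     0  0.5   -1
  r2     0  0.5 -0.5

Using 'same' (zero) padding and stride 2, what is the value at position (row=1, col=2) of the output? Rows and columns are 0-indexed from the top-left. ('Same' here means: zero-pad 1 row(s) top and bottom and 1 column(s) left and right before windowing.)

The receptive field on the zero-padded input at this output position is [-1.4 2 2.3 / 5.1 0.5 -1.8 / 0.9 5.2 0.9]. Elementwise product with the kernel and sum: -1.4·0.5 + 2·-0.5 + 0.5·0.5 + -1.8·-1 + 5.2·0.5 + 0.9·-0.5.

2.5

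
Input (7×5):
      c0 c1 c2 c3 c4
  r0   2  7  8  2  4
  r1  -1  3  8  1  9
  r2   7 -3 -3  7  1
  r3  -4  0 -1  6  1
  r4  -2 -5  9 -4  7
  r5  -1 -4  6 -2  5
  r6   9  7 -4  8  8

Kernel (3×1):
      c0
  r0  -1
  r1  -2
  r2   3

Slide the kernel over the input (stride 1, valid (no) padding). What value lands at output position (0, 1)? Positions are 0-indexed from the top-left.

-22

The receptive field on the input at this output position is [7 / 3 / -3]. Elementwise product with the kernel and sum: 7·-1 + 3·-2 + -3·3.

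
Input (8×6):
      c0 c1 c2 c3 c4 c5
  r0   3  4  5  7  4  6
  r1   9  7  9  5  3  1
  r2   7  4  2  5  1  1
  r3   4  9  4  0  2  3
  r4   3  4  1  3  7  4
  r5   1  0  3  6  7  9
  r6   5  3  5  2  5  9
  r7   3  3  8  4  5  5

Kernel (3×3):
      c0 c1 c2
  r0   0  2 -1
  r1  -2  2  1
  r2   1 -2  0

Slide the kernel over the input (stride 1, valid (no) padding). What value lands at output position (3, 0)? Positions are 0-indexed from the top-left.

The receptive field on the input at this output position is [4 9 4 / 3 4 1 / 1 0 3]. Elementwise product with the kernel and sum: 9·2 + 4·-1 + 3·-2 + 4·2 + 1·1 + 1·1 + 0·-2.

18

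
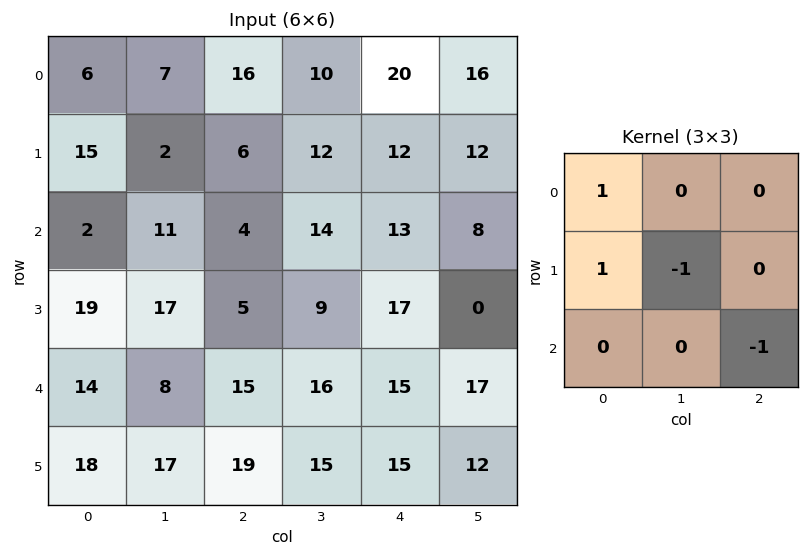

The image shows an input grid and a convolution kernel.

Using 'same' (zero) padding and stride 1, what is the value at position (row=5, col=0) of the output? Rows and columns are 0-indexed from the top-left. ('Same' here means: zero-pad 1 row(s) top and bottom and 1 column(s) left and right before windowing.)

The receptive field on the zero-padded input at this output position is [0 14 8 / 0 18 17 / 0 0 0]. Elementwise product with the kernel and sum: 0·1 + 0·1 + 18·-1 + 0·-1.

-18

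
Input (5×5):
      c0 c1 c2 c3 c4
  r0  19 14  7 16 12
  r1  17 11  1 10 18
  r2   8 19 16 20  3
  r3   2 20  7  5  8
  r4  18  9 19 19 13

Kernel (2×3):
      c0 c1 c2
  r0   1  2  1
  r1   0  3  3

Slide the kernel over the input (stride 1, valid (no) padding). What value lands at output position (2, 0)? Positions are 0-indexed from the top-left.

The receptive field on the input at this output position is [8 19 16 / 2 20 7]. Elementwise product with the kernel and sum: 8·1 + 19·2 + 16·1 + 20·3 + 7·3.

143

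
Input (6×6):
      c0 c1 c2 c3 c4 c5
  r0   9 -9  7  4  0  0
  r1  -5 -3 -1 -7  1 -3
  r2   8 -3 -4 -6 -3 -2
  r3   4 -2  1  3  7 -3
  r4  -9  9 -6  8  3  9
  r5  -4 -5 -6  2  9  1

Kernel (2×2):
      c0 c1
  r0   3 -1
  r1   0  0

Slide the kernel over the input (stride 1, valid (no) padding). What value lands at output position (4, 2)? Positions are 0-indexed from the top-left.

-26

The receptive field on the input at this output position is [-6 8 / -6 2]. Elementwise product with the kernel and sum: -6·3 + 8·-1.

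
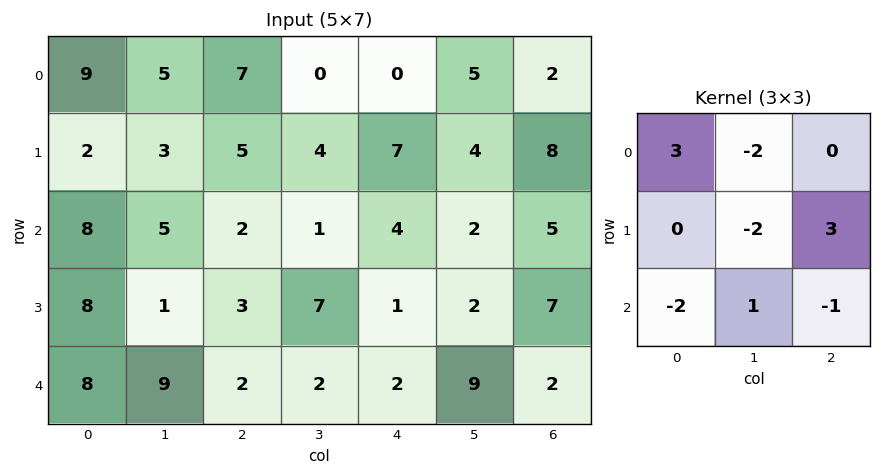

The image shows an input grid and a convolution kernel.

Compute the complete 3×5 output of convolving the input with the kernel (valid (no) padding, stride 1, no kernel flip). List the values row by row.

13 -6 27 -2 -5
-22 -8 17 -19 17
12 8 -11 -12 28

Output[0,0]: The receptive field on the input at this output position is [9 5 7 / 2 3 5 / 8 5 2]. Elementwise product with the kernel and sum: 9·3 + 5·-2 + 3·-2 + 5·3 + 8·-2 + 5·1 + 2·-1.
Output[0,1]: The receptive field on the input at this output position is [5 7 0 / 3 5 4 / 5 2 1]. Elementwise product with the kernel and sum: 5·3 + 7·-2 + 5·-2 + 4·3 + 5·-2 + 2·1 + 1·-1.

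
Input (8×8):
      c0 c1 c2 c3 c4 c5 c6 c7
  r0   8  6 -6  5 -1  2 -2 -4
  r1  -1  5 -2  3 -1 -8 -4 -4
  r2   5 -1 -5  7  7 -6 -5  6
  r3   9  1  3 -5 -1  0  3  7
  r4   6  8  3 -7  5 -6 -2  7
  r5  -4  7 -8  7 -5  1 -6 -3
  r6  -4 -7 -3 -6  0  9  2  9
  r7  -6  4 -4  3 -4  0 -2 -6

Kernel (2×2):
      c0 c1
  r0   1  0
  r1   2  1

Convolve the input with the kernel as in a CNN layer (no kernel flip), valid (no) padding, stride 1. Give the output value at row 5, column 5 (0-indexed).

21

The receptive field on the input at this output position is [1 -6 / 9 2]. Elementwise product with the kernel and sum: 1·1 + 9·2 + 2·1.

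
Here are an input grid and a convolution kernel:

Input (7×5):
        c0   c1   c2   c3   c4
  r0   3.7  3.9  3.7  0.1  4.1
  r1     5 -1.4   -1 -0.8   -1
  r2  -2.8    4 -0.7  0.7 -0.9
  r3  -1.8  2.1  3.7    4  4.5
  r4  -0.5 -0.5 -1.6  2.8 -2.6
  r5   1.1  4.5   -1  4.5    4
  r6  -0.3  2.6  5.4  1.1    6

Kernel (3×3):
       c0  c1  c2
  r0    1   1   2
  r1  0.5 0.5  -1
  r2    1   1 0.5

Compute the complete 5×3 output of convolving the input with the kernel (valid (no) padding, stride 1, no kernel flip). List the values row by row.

Output[0,0]: The receptive field on the input at this output position is [3.7 3.9 3.7 / 5 -1.4 -1 / -2.8 4 -0.7]. Elementwise product with the kernel and sum: 3.7·1 + 3.9·1 + 3.7·2 + 5·0.5 + -1.4·0.5 + -1·-1 + -2.8·1 + 4·1 + -0.7·0.5.
Output[0,1]: The receptive field on the input at this output position is [3.9 3.7 0.1 / -1.4 -1 -0.8 / 4 -0.7 0.7]. Elementwise product with the kernel and sum: 3.9·1 + 3.7·1 + 0.1·2 + -1.4·0.5 + -1·0.5 + -0.8·-1 + 4·1 + -0.7·1 + 0.7·0.5.

18.65 11.05 11.65
5.05 4.75 7.05
-5.55 2.9 -2.55
13.9 15.7 25.4
4.6 9.3 3.25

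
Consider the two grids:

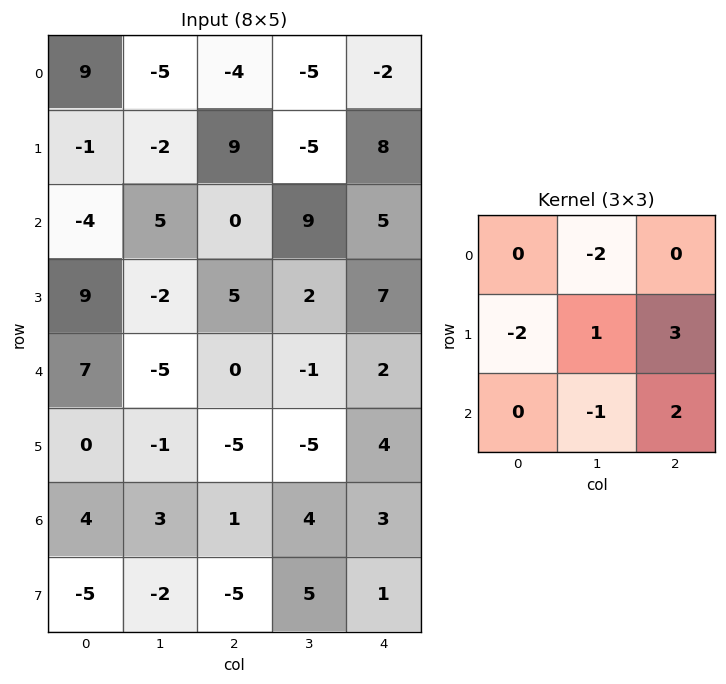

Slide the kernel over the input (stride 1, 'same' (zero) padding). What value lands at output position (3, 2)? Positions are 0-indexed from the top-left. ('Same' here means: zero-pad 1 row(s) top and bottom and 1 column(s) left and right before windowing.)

The receptive field on the zero-padded input at this output position is [5 0 9 / -2 5 2 / -5 0 -1]. Elementwise product with the kernel and sum: 0·-2 + -2·-2 + 5·1 + 2·3 + 0·-1 + -1·2.

13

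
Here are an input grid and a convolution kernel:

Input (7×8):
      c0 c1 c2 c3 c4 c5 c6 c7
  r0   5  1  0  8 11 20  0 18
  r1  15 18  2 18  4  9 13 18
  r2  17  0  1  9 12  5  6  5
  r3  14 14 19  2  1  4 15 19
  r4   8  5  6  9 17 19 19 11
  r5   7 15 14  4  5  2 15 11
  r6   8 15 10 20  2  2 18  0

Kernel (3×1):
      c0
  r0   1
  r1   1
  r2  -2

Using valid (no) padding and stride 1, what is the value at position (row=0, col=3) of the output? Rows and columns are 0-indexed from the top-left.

The receptive field on the input at this output position is [8 / 18 / 9]. Elementwise product with the kernel and sum: 8·1 + 18·1 + 9·-2.

8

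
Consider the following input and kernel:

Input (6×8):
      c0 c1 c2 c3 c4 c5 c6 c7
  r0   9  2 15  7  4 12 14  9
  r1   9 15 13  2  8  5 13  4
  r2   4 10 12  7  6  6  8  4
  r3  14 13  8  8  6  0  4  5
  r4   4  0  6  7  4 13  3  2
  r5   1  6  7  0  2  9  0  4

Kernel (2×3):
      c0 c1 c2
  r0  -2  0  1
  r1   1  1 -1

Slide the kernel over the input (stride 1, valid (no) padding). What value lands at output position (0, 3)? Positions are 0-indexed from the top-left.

3

The receptive field on the input at this output position is [7 4 12 / 2 8 5]. Elementwise product with the kernel and sum: 7·-2 + 12·1 + 2·1 + 8·1 + 5·-1.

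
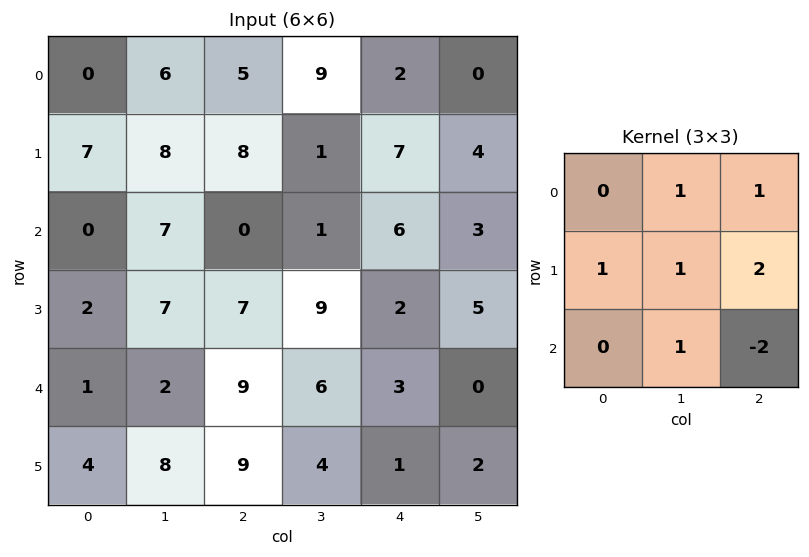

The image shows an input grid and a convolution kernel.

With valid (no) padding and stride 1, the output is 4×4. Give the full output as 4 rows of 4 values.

49 30 23 18
16 7 26 16
14 30 27 33
25 40 34 13

Output[0,0]: The receptive field on the input at this output position is [0 6 5 / 7 8 8 / 0 7 0]. Elementwise product with the kernel and sum: 6·1 + 5·1 + 7·1 + 8·1 + 8·2 + 7·1 + 0·-2.
Output[0,1]: The receptive field on the input at this output position is [6 5 9 / 8 8 1 / 7 0 1]. Elementwise product with the kernel and sum: 5·1 + 9·1 + 8·1 + 8·1 + 1·2 + 0·1 + 1·-2.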